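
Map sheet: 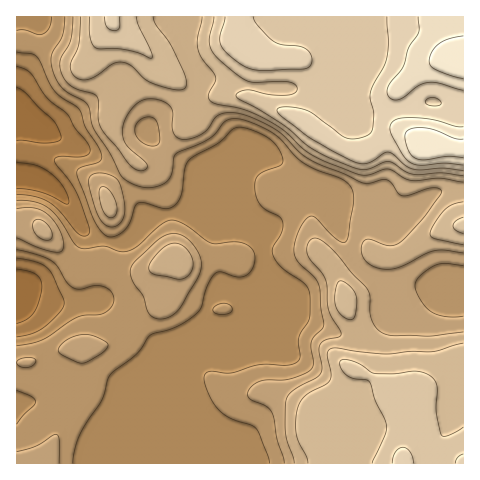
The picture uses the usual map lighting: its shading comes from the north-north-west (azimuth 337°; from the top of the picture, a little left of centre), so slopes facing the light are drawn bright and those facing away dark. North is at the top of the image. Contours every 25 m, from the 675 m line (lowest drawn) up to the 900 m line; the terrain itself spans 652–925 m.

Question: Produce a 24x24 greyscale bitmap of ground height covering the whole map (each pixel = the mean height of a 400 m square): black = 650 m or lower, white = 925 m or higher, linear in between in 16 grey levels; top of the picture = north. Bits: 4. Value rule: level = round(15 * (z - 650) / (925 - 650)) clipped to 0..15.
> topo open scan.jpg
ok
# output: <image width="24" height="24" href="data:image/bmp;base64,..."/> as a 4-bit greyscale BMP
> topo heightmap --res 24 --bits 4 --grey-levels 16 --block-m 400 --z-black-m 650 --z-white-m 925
<image width="24" height="24" href="data:image/bmp;base64,Qk2WAQAAAAAAAHYAAAAoAAAAGAAAABgAAAABAAQAAAAAACABAAATCwAAEwsAABAAAAAAAAAAAAAAABEREQAiIiIAMzMzAERERABVVVUAZmZmAHd3dwCIiIgAmZmZAKqqqgC7u7sAzMzMAN3d3QDu7u4A////AGZURERERERomZq6q1VUREREREV5mZmqqkVVREREREV5mZmqqURVRERERVZ4mZq6qVVVVERERFVmiaqqmVVVVERERERFeZmZmURWZVRERERFeId3eCNFVVVEREREZ4dmZhI0RFZlREREaYZmVRI0RWZlREREaHZlVSNFVWeHRERGd2d2VUVURFZ2RERXdnd3d2dTRTRURERGZWZniWUzZkRDMzRFVWZmiSIUdlVDM0VVRWZ3dwEkZmZTM0RFV4iKmiIzRnZUMzRXm8u+7hEjZ2V3VER6u7ve7gEkd2Z4dmm7uqvMzBJFeHd4iaqqqqzLuyRoh4iIiaqqqqvdzTV5mJmImry7qqvN7kVoqqmIrMu7qqrN3kRYq6iIq7qqqqu83Q=="/>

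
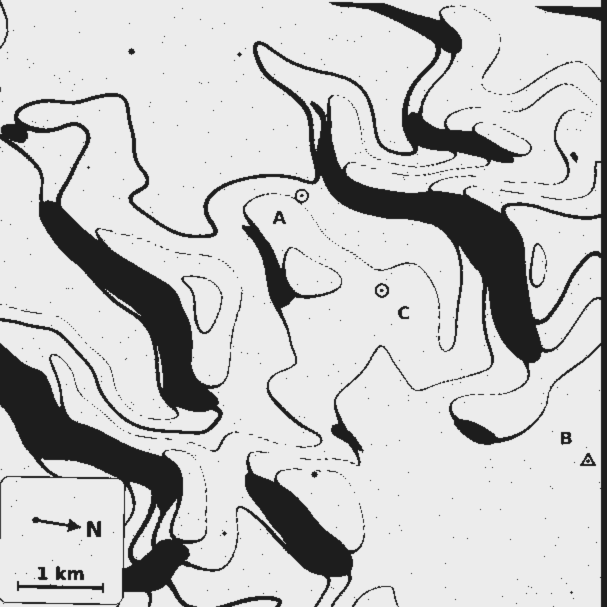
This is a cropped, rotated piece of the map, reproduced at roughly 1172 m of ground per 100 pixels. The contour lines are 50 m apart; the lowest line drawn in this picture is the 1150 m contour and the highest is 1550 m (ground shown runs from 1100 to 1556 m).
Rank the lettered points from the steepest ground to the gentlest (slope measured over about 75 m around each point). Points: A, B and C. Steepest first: A C B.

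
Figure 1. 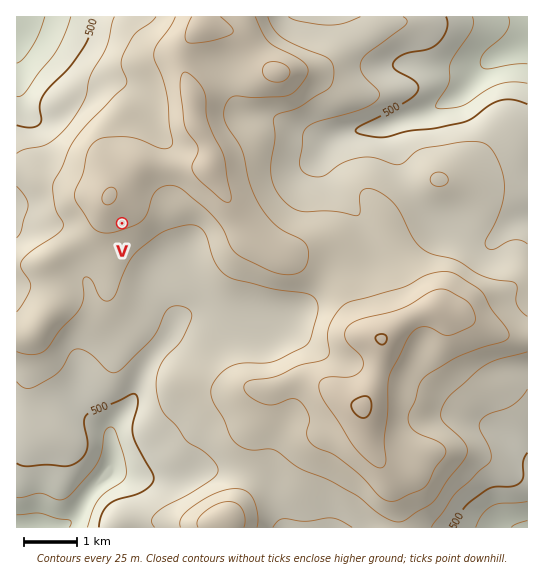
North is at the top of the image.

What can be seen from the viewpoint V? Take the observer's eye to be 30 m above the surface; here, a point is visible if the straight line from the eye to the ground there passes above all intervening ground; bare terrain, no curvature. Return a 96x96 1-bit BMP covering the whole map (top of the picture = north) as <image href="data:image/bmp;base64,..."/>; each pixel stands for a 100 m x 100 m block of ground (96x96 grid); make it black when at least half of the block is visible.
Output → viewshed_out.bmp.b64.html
<image width="96" height="96" href="data:image/bmp;base64,Qk2+BAAAAAAAAD4AAAAoAAAAYAAAAGAAAAABAAEAAAAAAIAEAAATCwAAEwsAAAIAAAAAAAAA////AAAAAAAAD///8AAAAAAAAAAAD////wAAAAAAAAAAB////+AAAAAAAAAAB/////AAAAAAAAAAB/////gAAAAAAAAAA/////wAAAAAAAAAA/////wAABAAAAAAAf////wAADAAAAAAAH////wAADAAAAAAAB////gAADAAAAAAAB/5/+AAAGAAAAAAAA/4/4AAAMAAAAAAAA//PwAAAcAAAAAABw//nAAAB4AAAAAAPw//3gAAD4AAAAAA/g///4ADH4AAAAB//g///8AD/4AAAAD//g///+AD/wAAAAD//A////AD/wAAAAD//Af///gB/wAAAAD//Af///gB/wAAAAD//Af///AB/wAAAAD//AP//+AB/4AAAAB//gP//+AD/8AAAAA//gH///AD/8AAAAA//wH///8H/+AAAAAf/wH////H/+AAAAAH/8H//////+AAAAAD//H///////AAAAAD//D///////AAAAAD//j///////AAAAAD//z///////AAAAAD//x///////AAAAAH//5///////AAAAAH//////////AAAAAP7/////////gAAAD/z/////////gAAAD/3/////////4AAAD///////////8AAAD////////////AAAD////////////8AAD////////////+AAD////////////+AAD////////g////AAB///////+AP///gAAf//////+AAA//gAAP///////AAAH/gAAH///////AAAB/wAAH///////gAAA/wAAP///////gAAAfgACf///////gAAAAAAD////////gAAAAAAD////////AAAAAAAD///////+AAAAAAAD///////4AAAAAAAD///////gAAAAAAAD///////AAAAAAAAD/4////+AAAAAAAAD/w////8AAAAAAAAD5w////4AAAAAAAADgQf///4AAAAAAAADAAf///wAAAAAAAADAAP///gAAAAAAAACAAH///gAAAAAAAACAAD///AAAAAAAAAAAAB//+AAAAAAAAAAAAB//+AAAAAAAAAAAAB//8AAAAAAAAAAAAA8f8AAAAAAAAAAAAAAD8AAAAAAAAAAAAAAD8AAAAAAAAAAAAAAD8AAAAAAAAAAAAAAD8AAAAAAAAAAAAAAD8AAAAAAAAAAAAAAH4AAAAAAAAAAAAAAHwAAAAAAAAAAAAAAHwAAAAAAAAAAAAAAHwAAAAAAAAAAAAAAHwAAAAAAAAAAAAAAHwAAAAAAAAAAAAAAHgAAAAAAAAAAAAAAPgAAAAAAAAAAAAAAPAAAAAAAAAAAAAAAPAAAAAAAAAAAAAAAeAAHAAAAAAAAAAAAeAAGAAAAAAAAAAAA+AAAAAAAAAAAAAAB+AAAAAAAAAAAAAAD/AAAAAAAAAAAAAAD/AAAAAAAAAAAAAAAPwAAAAAAAAAAAAAAD4AAAAAAAAAAAAAAB+AAAAAAAAAAAAAAB+AAAAAAAAAAAAAAA4AAAAAAAAAAAAAAAAAAAAAAAAAA="/>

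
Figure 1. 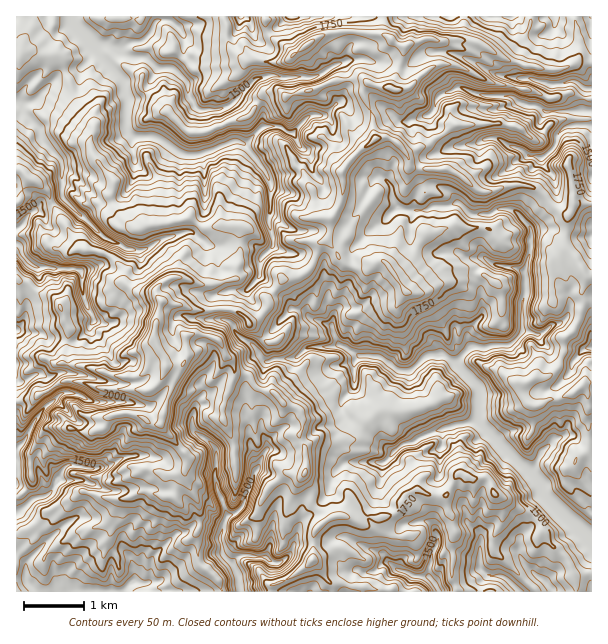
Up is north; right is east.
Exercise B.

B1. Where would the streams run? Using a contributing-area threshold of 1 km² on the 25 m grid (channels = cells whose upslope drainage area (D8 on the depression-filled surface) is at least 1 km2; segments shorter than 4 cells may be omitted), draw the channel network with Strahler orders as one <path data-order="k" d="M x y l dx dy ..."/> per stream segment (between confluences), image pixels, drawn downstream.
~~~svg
<path data-order="1" d="M29 584l7 7 2 0"/><path data-order="1" d="M146 584l-5 0-1-2-9 0"/><path data-order="2" d="M131 582l-8 8 0 1-49 0"/><path data-order="1" d="M546 582l6 9"/><path data-order="2" d="M233 564l6 12 1 15"/><path data-order="1" d="M390 563l8 7 9 2 7 4 14 0 7 8 3 7"/><path data-order="1" d="M266 557l-14 0-1-2-11 0-7 6 0 3"/><path data-order="1" d="M480 557l0 12 3 3 2 0 6 4 12 0 3 3 1 0 12 12"/><path data-order="2" d="M227 516l-2 2-1 9-3 6 0 10 1 2 0 9 2 3 6 6 3 1"/><path data-order="3" d="M531 473l0 1 9 9 3 12 26 26 6 3 16 15"/><path data-order="1" d="M257 470l-3 4-2 9-6 11 0 4-3 5 0 3-7 7-3 2-5 0-1 1"/><path data-order="1" d="M96 468l-10 0-2-1-6 0-1-2-9 0-3 2-6 9 0 6-14 15-6 0-1 1-6 2-12 12-3 1"/><path data-order="1" d="M378 462l6 0 9-9 0-1 2 0 7-8 3 0 2-1 6 0 7-6 6-2 2-1 3 0 4-3 5 0 4-3 5 0 6-3 7 0 2-2 15 0 1 2"/><path data-order="1" d="M539 458l-8 15"/><path data-order="3" d="M480 425l41 40 1 0 8 8 1 0"/><path data-order="1" d="M192 417l0 11 2 3 7 6 5 1 10 11 0 21-1 1 0 9 1 2 0 6 6 10 0 5 3 4 2 9"/><path data-order="1" d="M54 401l-6 3-6 6 0 1-4 5 0 1-6 8-5 9 0 3-10 12 0 36"/><path data-order="1" d="M354 372l0-9 6-7"/><path data-order="3" d="M459 368l18 18 2 3 0 31 1 2 0 3"/><path data-order="2" d="M360 356l18 0 21 15 9 0 2-2 3 0 12-12 3 0 1-1 17 0 4 4 5 2 0 1 4 5"/><path data-order="2" d="M341 345l4 2 3 3 12 6"/><path data-order="1" d="M246 341l3 1 9 9 2 5 6 6 3 0 4-3 21 0 15-12 26 0 1-2 5 0"/><path data-order="1" d="M537 335l-6-3-7 0-2 1"/><path data-order="2" d="M522 333l-10 11-3 1-18 0-6 3-3 0-2-1-7 0-3 1-12 12 0 5 1 3"/><path data-order="1" d="M93 321l0-4-4-6-2-6-3-5 0-4-1-2 0-7-2-2 0-12-4-4-24 0-2-2-15 0-3-1-10-11-2-3 0-4-4-5"/><path data-order="1" d="M333 315l0 8-1 1 0 3 1 2 0 4 5 9 3 3"/><path data-order="1" d="M260 273l0-12 1-3 12-12 0-9-1-1 0-5-3-6 0-10 1-2 0-31-6-12-4-5-3-6-12-13 0-2-3-1"/><path data-order="2" d="M524 272l1 3 0 19-1 2 0 4-2 2 0 31"/><path data-order="1" d="M485 258l1 0 8 6 3 0 1 2 8 0 1 1 8 0 9 5"/><path data-order="1" d="M170 237l-5 0-9 5-4 4-6 3-3 0-2 2-13-2-6-4-6-2-12-6-41-39-1-3 0-33-2-3-18-18-4-15-8-6 0-1-7-8 0-4-2 0-4-5"/><path data-order="1" d="M387 182l5 6 0 9 3 6 6 7 25 0 8-4 16 0 5-3 3 0 15 12 16 0 9-6 12 0 6 3 6 6 0 1 8 8 1 3 0 6-1 1 0 18-2 2-1 9-3 6"/><path data-order="1" d="M509 146l3 1 4 0 6 3 8 6 7 0 3 2 2-2 3 0 10-10 2-3 0-8 7-7 3-2 6 0 2-1 16 0 0 1"/><path data-order="2" d="M242 143l-3-2-6 0-9 5-3 0-8 4-3 0-1 2-3 0-6 3-15 0-2-2-6-1-3-3-1 0-15-11-3 0-2-1-19 0-3-2-3-3 0-3-2-1 0-32-3-6 0-7-3-6-21-21-4-9-3-3"/><path data-order="1" d="M315 114l-6 2-15 15 0 1-7 0-8-6-16 0-17 17-4 0"/><path data-order="1" d="M434 110l3-11 6-6 7-1 6-5 6 0 11 6 12 2 1 1 26 0 7 6 6 3 11 0 9 6 46 0"/><path data-order="1" d="M518 78l13 0 2 2 3 0 1 1 6 0 6 3 14 0 6-3 6 0 10 8 6 0"/><path data-order="1" d="M330 68l-6 4-9 5-37 0-2-2-9 0-1 2-3 0-2 1-6 2-25 25-6 3-3 0-2 2-21 0-4-5 0-3-3-3-3-6 0-9-2-3-12-12-3-1-15 0-9-9-3-2-15 0-4-3-3 0-5-4"/><path data-order="2" d="M117 50l-12-6-3 0-1 1-6 0-3-1"/><path data-order="3" d="M92 44l-5-5 0-1-13-14-2-7"/><path data-order="1" d="M150 33l-7 8-3 1-9 0-3 2-6 6-5 0"/>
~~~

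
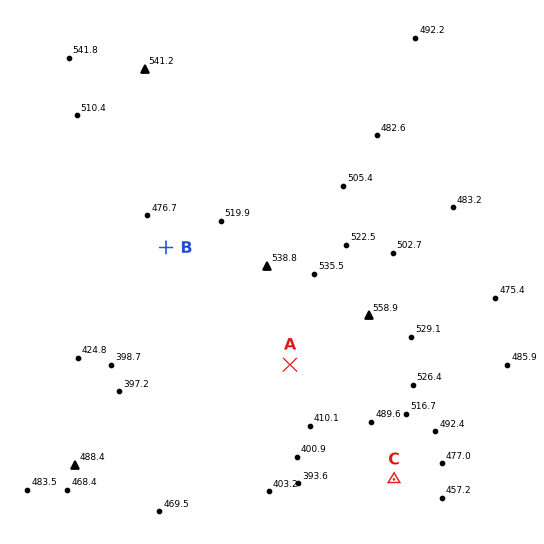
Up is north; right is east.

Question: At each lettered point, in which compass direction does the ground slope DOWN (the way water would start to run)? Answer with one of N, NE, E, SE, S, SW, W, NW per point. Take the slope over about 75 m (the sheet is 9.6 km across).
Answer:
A S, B SW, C SW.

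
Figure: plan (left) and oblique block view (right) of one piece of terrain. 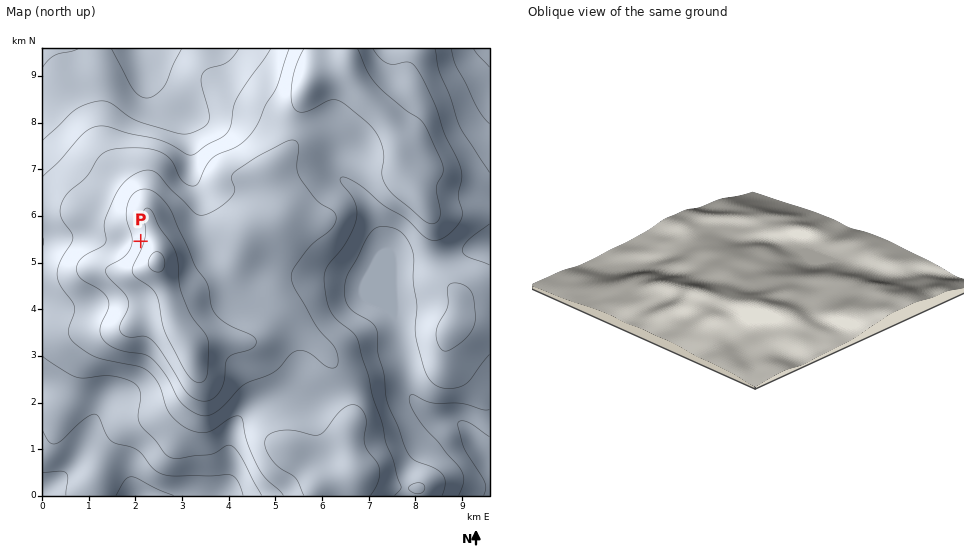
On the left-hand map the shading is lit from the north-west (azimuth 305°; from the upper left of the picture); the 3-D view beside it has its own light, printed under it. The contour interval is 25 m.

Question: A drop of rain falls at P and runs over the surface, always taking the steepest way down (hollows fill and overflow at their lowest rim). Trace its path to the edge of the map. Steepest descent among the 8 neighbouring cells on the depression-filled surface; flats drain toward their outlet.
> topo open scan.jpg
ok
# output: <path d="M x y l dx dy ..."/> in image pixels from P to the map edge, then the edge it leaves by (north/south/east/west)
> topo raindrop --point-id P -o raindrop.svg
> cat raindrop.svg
<path d="M141 241l-42 0-2-1-8 0-1-1-45 0"/>
exit: west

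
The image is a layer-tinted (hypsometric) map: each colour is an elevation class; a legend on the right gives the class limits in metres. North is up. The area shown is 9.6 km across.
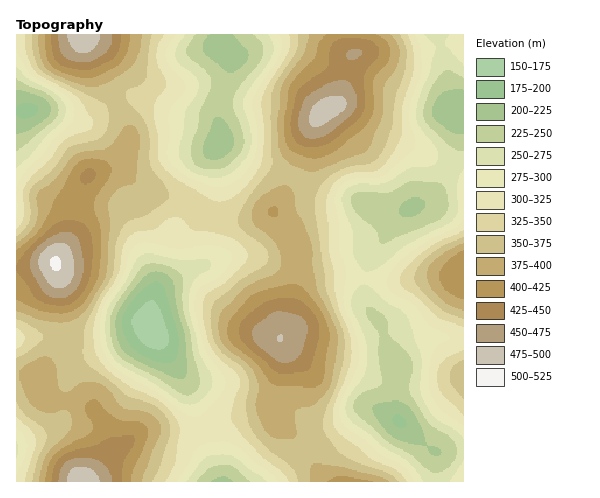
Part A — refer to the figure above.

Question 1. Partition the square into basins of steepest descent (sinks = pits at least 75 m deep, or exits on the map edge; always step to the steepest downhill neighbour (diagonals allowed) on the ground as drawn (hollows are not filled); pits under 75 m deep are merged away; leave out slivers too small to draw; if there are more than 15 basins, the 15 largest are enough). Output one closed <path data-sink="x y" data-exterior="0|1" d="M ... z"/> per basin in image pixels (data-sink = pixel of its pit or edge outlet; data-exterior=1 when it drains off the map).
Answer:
<path data-sink="151 332" data-exterior="0" d="M118 168l-14 1-14 5-4 4-12 28-4 29-15 28-39 5 0 106 12 2 7 3 15 21 30 3 14 7 12 14 6 15 0 9-8 14 29-26 8-4 59 0 13-5 11-8 27-5 21-7 11-47-2-24 9-25 7-47 0-14-2-7-22-32-24 9-18 0-20-5-32-18-35-4z"/><path data-sink="463 110" data-exterior="1" d="M463 34l-116 1 1 12 5 7-3 5-10 40-5 6-10 5-7 6-12 19-18 43-6 21-8 12 16 23 7 16-1 28-10 49 12-38 6-8 7-3 12-2 27 0 48 5 29-4 18 0 19-8z"/><path data-sink="399 422" data-exterior="0" d="M463 270l-18 7-18 0-29 4-48-5-27 0-16 3-7 8-11 35-8 15 2 23-6 27-5 15 0 7 4 12 24 21 9 18 18 22 137-1z"/><path data-sink="220 142" data-exterior="0" d="M347 34l-263 0 2 9 24 45 19 43 0 9-6 14-8 8-11 7 14-1 26 25 35 4 32 18 20 5 18 0 24-9 9-12 6-21 18-43 12-19 7-6 10-5 5-6 10-40 3-5-5-7z"/><path data-sink="28 110" data-exterior="0" d="M83 34l-67 1 1 232 11 0 28-5 14-27 4-29 12-28 4-4 25-12 8-8 6-14 0-9-13-30z"/><path data-sink="222 481" data-exterior="1" d="M271 407l-20 7-27 5-11 8-13 5-59 0-29 22-28 27 242 1-17-22-9-18-24-21z"/><path data-sink="17 450" data-exterior="1" d="M24 375l-8 0 0 106 67 1 16-15 11-16 2-12-6-15-8-10-11-9-13-3-24-2-15-21z"/>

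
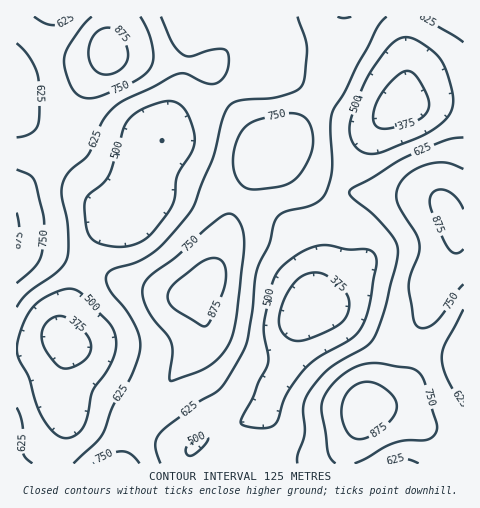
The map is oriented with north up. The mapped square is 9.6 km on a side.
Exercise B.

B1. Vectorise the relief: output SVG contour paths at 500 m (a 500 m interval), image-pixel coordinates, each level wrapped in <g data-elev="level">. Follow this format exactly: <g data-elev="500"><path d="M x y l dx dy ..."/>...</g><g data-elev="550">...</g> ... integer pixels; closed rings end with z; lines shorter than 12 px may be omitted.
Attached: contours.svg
<g data-elev="500"><path d="M188 455l-2-6 3-6 11-5 8 0-1 4-7 8-7 5z"/><path d="M63 438l-6-3-5-5-11-15-5-13-7-25-10-19-2-10 6-25 11-17 16-11 12-5 8-1 6 1 7 5 26 28 6 11 1 12-2 9-4 11-18 25-5 26-4 10-9 9z"/><path d="M251 427l-9-2-1-4 27-57 0-8-4-21 0-12 7-36 6-15 8-8 12-9 10-6 11-3 10-1 19 4 17 0 8 2 4 6 0 9-8 43-8 21-10 9-32 18-14 13-18 25-8 24-4 6-8 3z"/><path d="M112 246l-15-3-8-8-3-8-1-14 1-14 4-6 13-10 6-7 14-47 7-11 10-8 15-6 12-3 9 2 7 5 5 7 5 15 2 10-3 12-15 24-2 20-2 8-17 24-11 11-15 7z"/><path d="M365 153l-5-3-6-5-3-7-2-7 2-13 11-30 10-19 19-25 12-7 11 2 19 13 11 12 9 30 0 9-2 8-3 6-7 7-18 12-42 17-9 1z"/></g>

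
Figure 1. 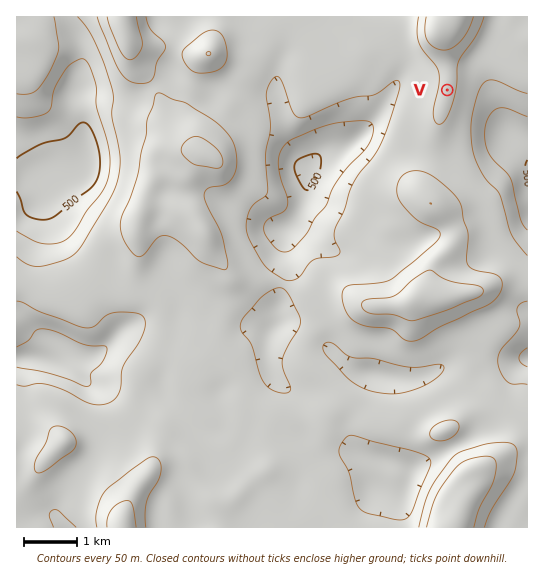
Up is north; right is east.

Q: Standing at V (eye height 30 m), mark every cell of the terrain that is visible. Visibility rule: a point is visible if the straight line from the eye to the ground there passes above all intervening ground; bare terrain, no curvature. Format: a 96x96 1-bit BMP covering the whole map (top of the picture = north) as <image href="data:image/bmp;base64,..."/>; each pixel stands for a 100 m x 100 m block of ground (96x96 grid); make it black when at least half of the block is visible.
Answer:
<image width="96" height="96" href="data:image/bmp;base64,Qk2+BAAAAAAAAD4AAAAoAAAAYAAAAGAAAAABAAEAAAAAAIAEAAATCwAAEwsAAAIAAAAAAAAA////AAAAAAD4AB/HAwAAAAAAAADwAB/HAAAAAAAAAABgAD/HAAAAAAAAAAAAAD/HAAAAAAAAAAAAAH/PB4AAAAAAAAAAAH/PD8AAAAAAAAAAAH//H+AAAAAAAAAAAP/+P+AAAAAAAAAD8P/8P/AAAAAAAAAB+H/8f/AAAAAAAAAA/H/8f/AAAAAAAAAAPP/8//gAAAAAAAAAHv////gAAAAAAAAAH/////gAAAAAAAAAP/////wAAAAAAAAAf/////wAAAAAAAAA//////4AAAAAAAAA//////4AAAAAAAAB//////4AAAAAAAAH//////8AAAAAAAAP//////8AAAAAAAAP//////+AAAAAAAAD8b/8//+AAAAAAAAAgAfw//+AAAAAAAAAAAfA//+AAAAAAAAAAAPB/f+AAAAAAAAAAAPB/P8AAAAAAAAAAAPB/H8AAAAAAAAAAAPD//4AAAAAAAAAAAHj//4AAAAAAAAAAAB3//4AAAAAAAAAAAA///wwAAAAAAAAAAAP//w4AAAAAAAAAAAH//wYAAAAAAAAAAAB//gIAAAAAAAAAAAA//gAAAAAAAAAAAAAf/gAAAAAAAAAAAAAH/gAAAAAAAAAAAAAD/gAAAAAAAAAAAAAB/gAAAAAAAAAAAAAAfgAAAAAAAAAAAAAAPwAgBwAAAAAAAAAADwBgP+AAAAAAAAAADwDwf//wAAAAAAAAD4Px+D//wAAAAAAAH///8A//8EAAAAAAP///wAf//MAAAAAAP///wAH//8AAAAAAf///gAAD/8AAAAAA////gAAB/8AAAAAA////gAAA/8AAAAAB///wAAAg/8AAAAAD///gAAAY/8AAAAAD//wAIAAc/8AAAAAH//wAIAAO/8AAAAAH//wAcAAP/8AAAAAP//4P8AAH/wAAAEAf//8H8AAH/gAAAEA//58B+AAH/gAAAGD//5+A+AAf/gAAADH///+AeAD//AAAAA////+AeAH//AAAAAD////AfAf//AAAAAAAf//Afg///AAAAAAAf//Af////gAAAAAAf//Af////0AAAAAA///Af////8AAAAAA///g/////8AAAAAB///gP////8AAAAAD///wD////8AAAAAH///4A////8AAAAAP///4Af///8AAAAAf///8Af///8AAAAAf///+AP//n8AAAAAf////AP//D8AAAAAf////wP//D8AAAAA//+H/4H//D8AAAAd//+H/+H//H8AAAAf//8H//n///8AAAAf//8H//////8AAAAf//8H//////8AAAA///8H//////8AAAA///8H//////8AAAH///8H//////8AAAP4f/8P//////8AAAPgP/+P//////8AAAfAH/+P//////8AAAeAD//P//////8AAAcAD//v//////8AAAcAD/////////8AAAcAD/////////8AAAcAB//////P//8AAA8AB//////D//8AAA8AB/////+Af/8AAA8AB/////+AD/8AAA8AB/////8AAP8="/>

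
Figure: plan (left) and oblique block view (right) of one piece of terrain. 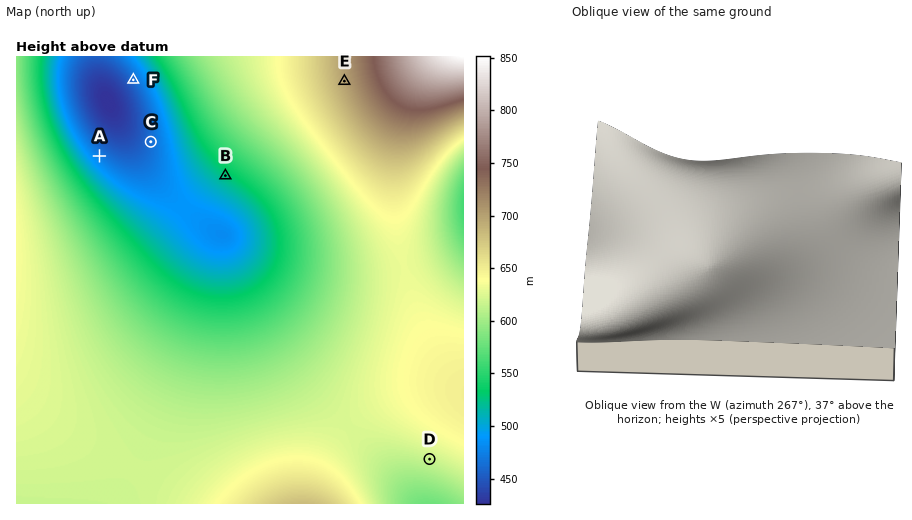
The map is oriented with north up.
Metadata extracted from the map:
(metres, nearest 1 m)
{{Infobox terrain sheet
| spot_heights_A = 474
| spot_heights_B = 526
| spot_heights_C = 463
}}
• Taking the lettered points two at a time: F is lower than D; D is lower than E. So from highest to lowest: E D F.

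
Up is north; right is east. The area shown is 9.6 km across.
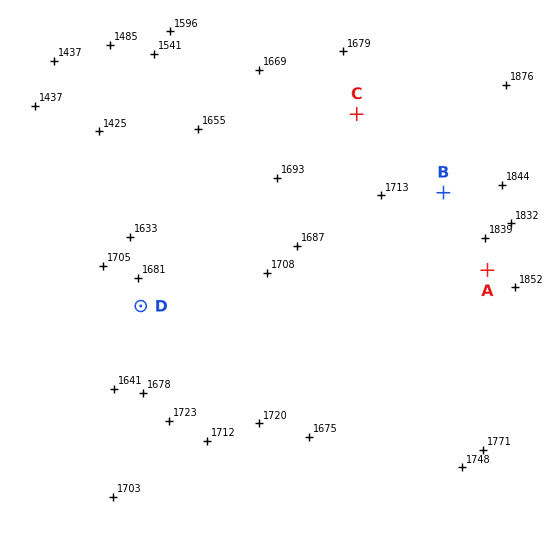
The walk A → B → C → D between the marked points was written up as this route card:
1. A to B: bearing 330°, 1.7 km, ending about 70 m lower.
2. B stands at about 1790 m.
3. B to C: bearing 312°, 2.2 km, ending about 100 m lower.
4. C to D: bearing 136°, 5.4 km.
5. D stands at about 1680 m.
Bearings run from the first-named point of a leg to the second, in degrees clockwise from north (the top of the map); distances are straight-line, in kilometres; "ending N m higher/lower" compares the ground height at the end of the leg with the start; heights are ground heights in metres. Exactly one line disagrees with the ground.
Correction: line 4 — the bearing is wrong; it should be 228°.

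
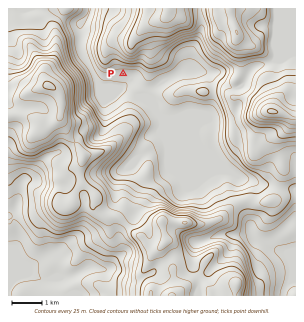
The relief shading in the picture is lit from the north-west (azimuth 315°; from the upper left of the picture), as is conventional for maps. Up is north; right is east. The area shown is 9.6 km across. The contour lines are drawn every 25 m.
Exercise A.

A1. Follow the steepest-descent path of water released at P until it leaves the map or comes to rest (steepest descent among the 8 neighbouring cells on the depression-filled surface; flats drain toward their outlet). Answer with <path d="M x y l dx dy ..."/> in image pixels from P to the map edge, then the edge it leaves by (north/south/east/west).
<path d="M123 74l6 5 0 2-6 6-19 0-9-10-6-12-5-7-4-10 1-27 8-7 0-6"/>
exit: north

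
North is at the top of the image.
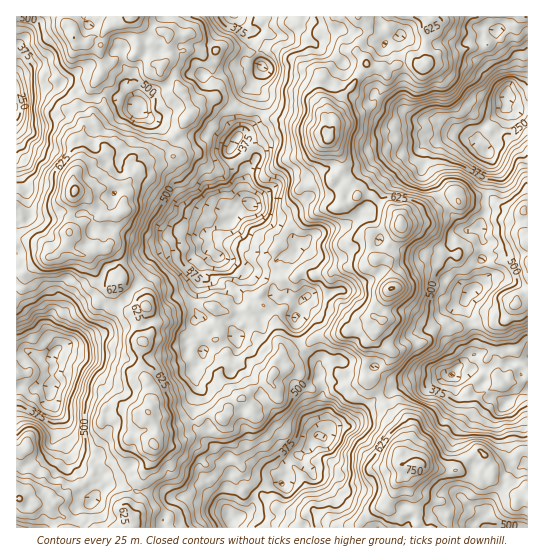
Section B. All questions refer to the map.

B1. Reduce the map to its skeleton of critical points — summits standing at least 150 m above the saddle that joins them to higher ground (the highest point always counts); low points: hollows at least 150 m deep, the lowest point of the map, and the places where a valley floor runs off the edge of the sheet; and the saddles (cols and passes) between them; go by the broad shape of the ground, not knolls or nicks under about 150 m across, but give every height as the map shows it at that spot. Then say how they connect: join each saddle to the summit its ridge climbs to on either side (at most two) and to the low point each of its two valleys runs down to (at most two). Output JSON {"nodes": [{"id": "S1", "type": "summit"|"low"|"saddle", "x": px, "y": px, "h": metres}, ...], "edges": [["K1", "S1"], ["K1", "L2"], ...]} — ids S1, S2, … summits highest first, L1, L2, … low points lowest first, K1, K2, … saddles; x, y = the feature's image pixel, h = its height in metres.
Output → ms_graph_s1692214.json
{"nodes": [
{"id": "S1", "type": "summit", "x": 417, "y": 466, "h": 772},
{"id": "S2", "type": "summit", "x": 329, "y": 138, "h": 760},
{"id": "S3", "type": "summit", "x": 75, "y": 191, "h": 759},
{"id": "L1", "type": "low", "x": 507, "y": 95, "h": 159},
{"id": "L2", "type": "low", "x": 17, "y": 107, "h": 221},
{"id": "L3", "type": "low", "x": 251, "y": 206, "h": 259},
{"id": "L4", "type": "low", "x": 51, "y": 387, "h": 261},
{"id": "L5", "type": "low", "x": 451, "y": 374, "h": 269},
{"id": "L6", "type": "low", "x": 321, "y": 435, "h": 294},
{"id": "K1", "type": "saddle", "x": 129, "y": 295, "h": 587},
{"id": "K2", "type": "saddle", "x": 366, "y": 33, "h": 577},
{"id": "K3", "type": "saddle", "x": 135, "y": 491, "h": 573},
{"id": "K4", "type": "saddle", "x": 171, "y": 138, "h": 542},
{"id": "K5", "type": "saddle", "x": 381, "y": 395, "h": 529},
{"id": "K6", "type": "saddle", "x": 305, "y": 349, "h": 522},
{"id": "K7", "type": "saddle", "x": 485, "y": 197, "h": 470},
{"id": "K8", "type": "saddle", "x": 258, "y": 111, "h": 454},
{"id": "K9", "type": "saddle", "x": 258, "y": 489, "h": 372}],
"edges": [["K1", "S3"], ["K1", "L4"], ["K1", "L3"], ["K2", "S2"], ["K2", "L1"], ["K2", "L3"], ["K3", "S3"], ["K3", "L4"], ["K3", "L6"], ["K4", "S3"], ["K4", "L2"], ["K4", "L3"], ["K5", "S1"], ["K5", "S2"], ["K5", "L5"], ["K5", "L6"], ["K6", "S2"], ["K6", "S3"], ["K6", "L3"], ["K6", "L6"], ["K7", "S1"], ["K7", "S2"], ["K7", "L1"], ["K7", "L5"], ["K8", "S2"], ["K8", "S3"], ["K8", "L3"], ["K9", "S1"], ["K9", "S3"], ["K9", "L6"]]}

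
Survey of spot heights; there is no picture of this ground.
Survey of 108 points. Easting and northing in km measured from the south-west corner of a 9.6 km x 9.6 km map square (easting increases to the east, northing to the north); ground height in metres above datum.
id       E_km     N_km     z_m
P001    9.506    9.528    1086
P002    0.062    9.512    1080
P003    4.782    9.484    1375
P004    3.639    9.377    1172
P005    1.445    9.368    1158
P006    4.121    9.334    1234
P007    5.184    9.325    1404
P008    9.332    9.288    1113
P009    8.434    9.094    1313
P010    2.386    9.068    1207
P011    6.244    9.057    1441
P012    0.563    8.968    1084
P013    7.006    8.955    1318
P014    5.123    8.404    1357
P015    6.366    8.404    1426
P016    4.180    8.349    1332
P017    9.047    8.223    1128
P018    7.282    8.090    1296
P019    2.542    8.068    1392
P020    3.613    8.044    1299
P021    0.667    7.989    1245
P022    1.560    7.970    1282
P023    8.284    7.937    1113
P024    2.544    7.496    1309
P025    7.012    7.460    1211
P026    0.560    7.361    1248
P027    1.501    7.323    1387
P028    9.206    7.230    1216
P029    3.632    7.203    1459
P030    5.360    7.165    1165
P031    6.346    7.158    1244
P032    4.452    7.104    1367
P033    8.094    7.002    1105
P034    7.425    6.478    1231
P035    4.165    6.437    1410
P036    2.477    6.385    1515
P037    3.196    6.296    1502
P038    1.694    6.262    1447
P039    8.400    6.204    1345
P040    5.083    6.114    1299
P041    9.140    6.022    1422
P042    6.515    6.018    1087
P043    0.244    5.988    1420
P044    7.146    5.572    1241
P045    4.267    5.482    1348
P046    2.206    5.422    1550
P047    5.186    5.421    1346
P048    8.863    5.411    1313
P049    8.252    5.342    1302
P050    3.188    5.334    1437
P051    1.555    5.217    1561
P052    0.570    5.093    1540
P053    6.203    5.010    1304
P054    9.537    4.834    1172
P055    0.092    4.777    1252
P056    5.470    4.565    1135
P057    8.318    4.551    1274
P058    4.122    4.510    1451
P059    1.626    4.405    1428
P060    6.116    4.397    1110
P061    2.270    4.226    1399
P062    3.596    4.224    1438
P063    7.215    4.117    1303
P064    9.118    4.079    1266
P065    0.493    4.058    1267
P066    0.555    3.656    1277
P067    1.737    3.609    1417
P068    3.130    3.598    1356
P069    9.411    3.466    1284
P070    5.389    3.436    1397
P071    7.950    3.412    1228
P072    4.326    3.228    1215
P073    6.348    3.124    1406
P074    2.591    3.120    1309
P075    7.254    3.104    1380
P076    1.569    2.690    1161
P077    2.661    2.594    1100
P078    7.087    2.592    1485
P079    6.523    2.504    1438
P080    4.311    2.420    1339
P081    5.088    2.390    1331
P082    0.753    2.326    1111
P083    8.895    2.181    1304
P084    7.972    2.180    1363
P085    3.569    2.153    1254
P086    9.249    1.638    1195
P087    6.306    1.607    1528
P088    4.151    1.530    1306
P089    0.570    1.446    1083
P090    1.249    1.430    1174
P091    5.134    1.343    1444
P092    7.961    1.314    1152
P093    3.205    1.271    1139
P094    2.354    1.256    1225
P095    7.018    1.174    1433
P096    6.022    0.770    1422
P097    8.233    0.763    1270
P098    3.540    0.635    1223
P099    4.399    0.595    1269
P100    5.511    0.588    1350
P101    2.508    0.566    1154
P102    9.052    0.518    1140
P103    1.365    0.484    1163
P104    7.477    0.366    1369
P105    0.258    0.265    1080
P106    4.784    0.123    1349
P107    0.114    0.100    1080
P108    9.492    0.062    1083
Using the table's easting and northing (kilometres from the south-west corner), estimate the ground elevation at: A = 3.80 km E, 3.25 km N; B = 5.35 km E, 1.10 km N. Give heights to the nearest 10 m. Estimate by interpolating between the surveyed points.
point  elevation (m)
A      1310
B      1500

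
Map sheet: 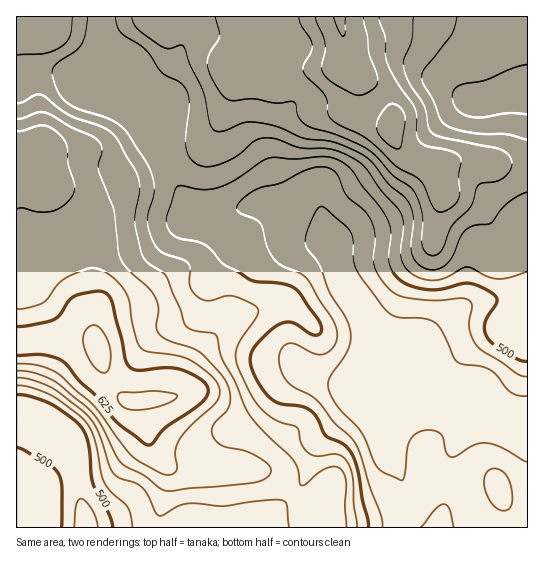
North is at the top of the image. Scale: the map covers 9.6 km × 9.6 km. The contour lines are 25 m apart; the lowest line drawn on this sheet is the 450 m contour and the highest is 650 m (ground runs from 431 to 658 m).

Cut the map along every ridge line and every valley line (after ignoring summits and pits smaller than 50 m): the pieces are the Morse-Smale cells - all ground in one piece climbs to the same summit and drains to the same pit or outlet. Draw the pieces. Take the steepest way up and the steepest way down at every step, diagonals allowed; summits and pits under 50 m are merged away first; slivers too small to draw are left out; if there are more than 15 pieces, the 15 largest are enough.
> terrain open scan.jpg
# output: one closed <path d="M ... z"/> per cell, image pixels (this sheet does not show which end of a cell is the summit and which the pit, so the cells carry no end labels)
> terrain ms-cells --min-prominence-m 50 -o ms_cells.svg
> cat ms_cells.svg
<path d="M101 16l-85 1 0 325 57-6 18 3 8 7 4 20 13 24 13 11 13 0 2 2 4 35 4 11 11 14 12 5 75 1 21 4 30 28 10 6 16 1 2 20 198 0 1-225-21-3-17 0-16 3-15 6-21 16-17 18 5 18-51-24-6-6-10-26-19-28-9-38-13-15-52-21-13 1-34 12-17 0-11-9-12-18-15-34-9-9-26-35-25-61z"/><path d="M339 16l-237 0-1 21 3 13 28 67 32 38 15 34 13 20 10 7 17 0 34-12 13-1 52 21 9 9 5 9 8 35 19 28 10 26 10 9 36 15 11 6-5-18 17-18 21-16 15-6 16-3 38 2 0-139-33 1-14-4-23 0-17 5-8 0-27-10-7-8-7-12-1-8 2-12-4-10-19-22-17-12-9-10 0-24z"/><path d="M81 336l-42 3-23 4 1 185 311-1-1-19-16-1-10-6-30-28-21-4-75-1-12-5-11-14-4-11-4-35-2-2-13 0-13-11-13-24-4-20-8-7z"/><path d="M527 16l-186 0-1 7 4 14 0 24 9 10 17 12 14 14 9 18-2 12 1 8 7 12 11 10 23 8 8 0 17-5 23 0 14 4 32-1z"/>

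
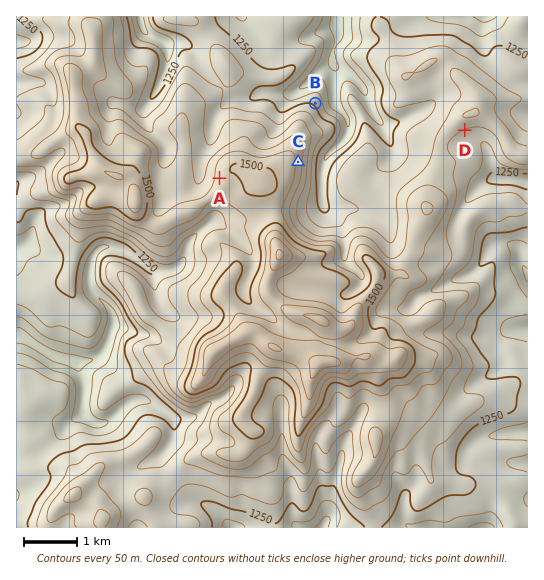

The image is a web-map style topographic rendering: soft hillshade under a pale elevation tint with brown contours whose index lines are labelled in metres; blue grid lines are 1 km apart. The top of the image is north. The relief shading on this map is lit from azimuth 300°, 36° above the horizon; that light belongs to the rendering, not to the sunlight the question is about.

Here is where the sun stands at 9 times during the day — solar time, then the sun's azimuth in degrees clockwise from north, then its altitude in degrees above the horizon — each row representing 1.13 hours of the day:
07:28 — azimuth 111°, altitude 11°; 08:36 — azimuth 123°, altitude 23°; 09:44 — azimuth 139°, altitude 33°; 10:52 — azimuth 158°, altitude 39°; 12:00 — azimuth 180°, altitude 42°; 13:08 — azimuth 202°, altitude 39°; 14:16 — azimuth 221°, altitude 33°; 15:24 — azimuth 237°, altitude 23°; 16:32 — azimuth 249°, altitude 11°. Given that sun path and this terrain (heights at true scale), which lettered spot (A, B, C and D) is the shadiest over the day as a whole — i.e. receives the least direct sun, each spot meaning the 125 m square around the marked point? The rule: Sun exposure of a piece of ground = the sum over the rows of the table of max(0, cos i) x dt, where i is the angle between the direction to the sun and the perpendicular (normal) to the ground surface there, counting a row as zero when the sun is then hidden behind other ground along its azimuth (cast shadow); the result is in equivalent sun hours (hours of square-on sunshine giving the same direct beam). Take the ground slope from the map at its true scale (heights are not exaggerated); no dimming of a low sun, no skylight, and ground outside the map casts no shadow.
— B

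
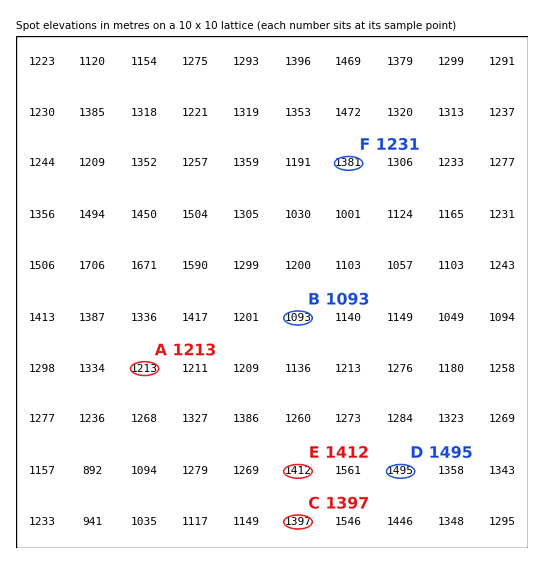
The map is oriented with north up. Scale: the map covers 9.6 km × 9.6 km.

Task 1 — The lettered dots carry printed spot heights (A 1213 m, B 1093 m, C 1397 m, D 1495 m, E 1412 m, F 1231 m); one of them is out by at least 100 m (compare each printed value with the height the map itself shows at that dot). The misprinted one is F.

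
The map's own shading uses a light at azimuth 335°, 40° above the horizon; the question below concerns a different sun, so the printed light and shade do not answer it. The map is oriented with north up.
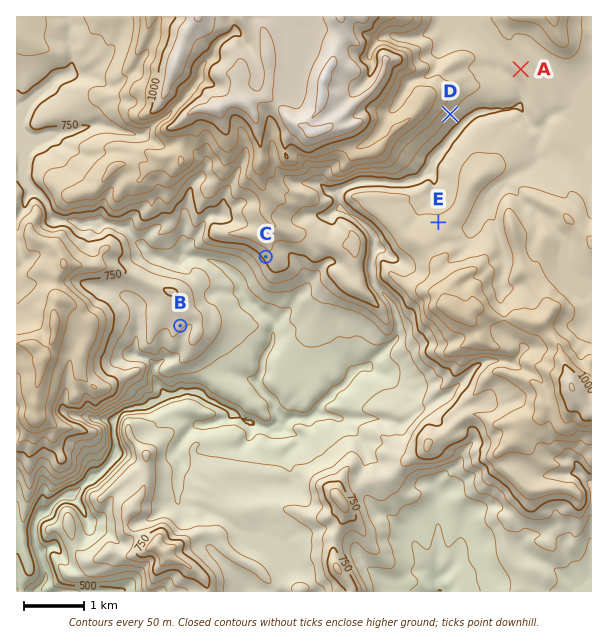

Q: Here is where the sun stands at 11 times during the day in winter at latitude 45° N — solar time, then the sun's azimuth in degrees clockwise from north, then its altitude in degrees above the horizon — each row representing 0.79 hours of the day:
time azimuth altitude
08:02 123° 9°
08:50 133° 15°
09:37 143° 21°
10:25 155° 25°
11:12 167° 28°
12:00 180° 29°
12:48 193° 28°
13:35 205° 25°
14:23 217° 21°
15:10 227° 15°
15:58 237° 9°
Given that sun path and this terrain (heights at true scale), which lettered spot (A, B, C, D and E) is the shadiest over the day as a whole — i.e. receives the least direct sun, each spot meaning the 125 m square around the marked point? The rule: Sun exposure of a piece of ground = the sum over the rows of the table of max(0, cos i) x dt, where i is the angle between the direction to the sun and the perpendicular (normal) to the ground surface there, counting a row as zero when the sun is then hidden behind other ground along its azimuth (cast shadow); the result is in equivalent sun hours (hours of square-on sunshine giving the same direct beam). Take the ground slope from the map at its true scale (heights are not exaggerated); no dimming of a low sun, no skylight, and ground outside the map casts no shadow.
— E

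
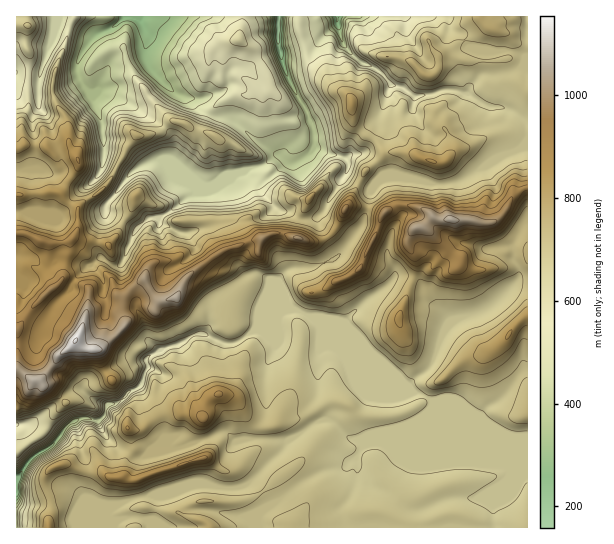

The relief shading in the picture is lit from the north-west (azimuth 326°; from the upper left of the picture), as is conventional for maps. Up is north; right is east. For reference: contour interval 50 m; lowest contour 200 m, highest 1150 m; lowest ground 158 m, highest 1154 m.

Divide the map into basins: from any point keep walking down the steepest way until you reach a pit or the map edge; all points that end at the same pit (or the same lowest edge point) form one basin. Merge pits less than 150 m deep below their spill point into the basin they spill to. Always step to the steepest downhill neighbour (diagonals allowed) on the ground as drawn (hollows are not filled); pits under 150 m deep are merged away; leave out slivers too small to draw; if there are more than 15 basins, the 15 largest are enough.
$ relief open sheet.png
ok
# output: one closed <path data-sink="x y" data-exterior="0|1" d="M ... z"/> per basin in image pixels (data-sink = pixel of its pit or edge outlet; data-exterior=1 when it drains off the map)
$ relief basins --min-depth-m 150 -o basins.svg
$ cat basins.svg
<path data-sink="17 478" data-exterior="1" d="M527 188l-14 7-9 18-11 10-43-4-9 1-6-1-6-7-18-7-16 0-12 8-13-5-21-3-5 5-8 19-9 8-8 4-12 0-24-8-12 0-12 7-6 0-31 11-27 18-12 14-6 14-8 3-11 0-10-13-3-8-22 19-2 16 4 11-26 24-13 0-11-8-18 16-16 23-8 0-12-9-5-1 0 157 511 1z"/><path data-sink="279 17" data-exterior="1" d="M527 16l-46 0 2 6 5 4-47 29-2 2 0 10-6 8-6 1-16-15-10-2-5 11-9 9-20 8-16 14-5-8-11-4-10-14-16-13-10-33-1-13-55 0-4 23 16 12 13 26 3 12-6 4-10-2-5 4-15 0-16 8-10 8-6 21-10-3-10-6-12-2-13 12-12 3-9-1-10 12-18 35-11 11-16 10-4 6-11-6-7-10 17-24 2-8-10-16-2-26-8-10-7-16 4-26 19-50-58-1-1 353 17 11 8 0 16-23 18-16 11 8 13 0 26-24-4-11 2-16 22-19 3 8 10 13 16-1 3-2 8-18 10-10 27-18 31-11 6 0 12-7 12 0 24 8 12 0 8-4 9-8 8-19 5-5 21 3 11 5 14-8 16 0 10 3 14 11 6 1 32 0 6 3 16-2 9-8 8-16 16-10z"/><path data-sink="138 17" data-exterior="1" d="M242 16l-167 0-2 2-17 49-4 19 3 15 12 18 2 26 10 16-2 8-17 24 7 10 11 6 4-6 16-10 14-15 15-31 10-12 9 1 12-3 13-12 12 2 10 6 10 3 6-21 10-8 16-8 15 0 5-4 10 2 6-4-3-12-13-26-16-12z"/><path data-sink="337 17" data-exterior="1" d="M479 16l-180 0 0 13 10 33 16 13 10 14 11 4 5 8 16-14 20-8 9-9 5-11 10 2 14 14 8 0 6-8 0-10 2-2 47-29z"/>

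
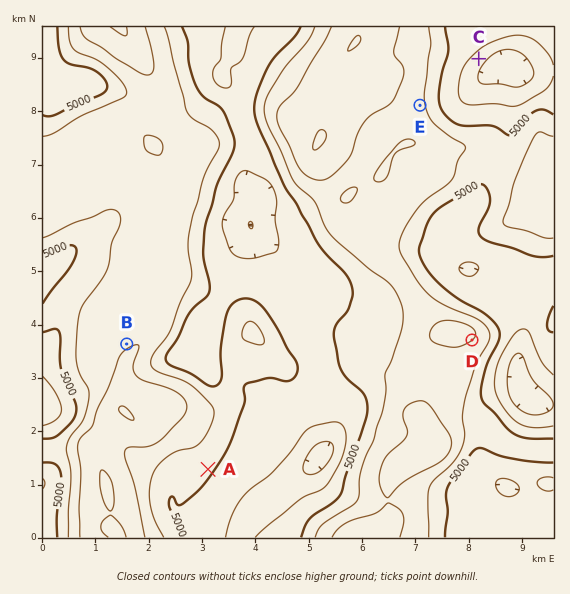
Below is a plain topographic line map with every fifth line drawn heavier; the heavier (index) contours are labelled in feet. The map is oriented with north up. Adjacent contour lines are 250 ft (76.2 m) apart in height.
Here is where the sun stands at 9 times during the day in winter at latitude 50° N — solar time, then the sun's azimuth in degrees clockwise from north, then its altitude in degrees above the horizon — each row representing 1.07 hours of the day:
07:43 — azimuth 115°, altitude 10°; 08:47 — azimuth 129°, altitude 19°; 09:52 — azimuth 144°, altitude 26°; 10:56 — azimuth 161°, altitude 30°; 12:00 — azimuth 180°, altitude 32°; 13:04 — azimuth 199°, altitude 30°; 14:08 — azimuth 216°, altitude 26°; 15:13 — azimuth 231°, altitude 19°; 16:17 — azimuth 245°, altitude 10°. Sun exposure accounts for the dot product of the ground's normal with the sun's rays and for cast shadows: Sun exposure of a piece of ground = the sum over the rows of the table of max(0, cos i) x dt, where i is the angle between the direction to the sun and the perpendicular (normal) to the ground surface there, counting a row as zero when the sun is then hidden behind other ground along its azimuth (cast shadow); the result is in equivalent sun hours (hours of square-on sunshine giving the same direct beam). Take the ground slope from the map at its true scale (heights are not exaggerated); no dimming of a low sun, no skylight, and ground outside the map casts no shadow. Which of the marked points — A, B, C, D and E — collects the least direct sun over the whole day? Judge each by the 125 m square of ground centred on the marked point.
B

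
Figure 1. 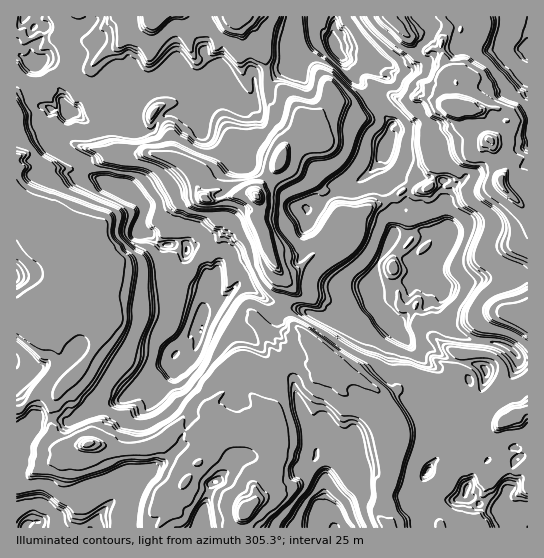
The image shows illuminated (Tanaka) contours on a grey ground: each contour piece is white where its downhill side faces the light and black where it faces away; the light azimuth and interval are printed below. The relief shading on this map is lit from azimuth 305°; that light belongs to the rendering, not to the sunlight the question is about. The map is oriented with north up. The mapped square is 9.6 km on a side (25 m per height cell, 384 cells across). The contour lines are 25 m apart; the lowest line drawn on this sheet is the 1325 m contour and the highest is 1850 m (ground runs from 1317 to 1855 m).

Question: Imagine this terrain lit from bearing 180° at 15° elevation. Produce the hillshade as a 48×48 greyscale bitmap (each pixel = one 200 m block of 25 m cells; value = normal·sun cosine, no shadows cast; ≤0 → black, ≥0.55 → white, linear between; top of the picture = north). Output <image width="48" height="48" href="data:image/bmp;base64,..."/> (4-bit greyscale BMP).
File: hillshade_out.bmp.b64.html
<image width="48" height="48" href="data:image/bmp;base64,Qk32BAAAAAAAAHYAAAAoAAAAMAAAADAAAAABAAQAAAAAAIAEAAATCwAAEwsAABAAAAAAAAAAAAAAABEREQAiIiIAMzMzAERERABVVVUAZmZmAHd3dwCIiIgAmZmZAKqqqgC7u7sAzMzMAN3d3QDu7u4A////ANzInex3dneIt5etzN2JeKqqdid1ZlMneLy6y7yXdnd4uYd5y86qibqYdUd2UzNXeN3MyImXdVd4m3dDeK3dvMt1Zmd3dDe4e83cupiHdiV4ilRTNXm9zMt2eIdnioq7m4zczMyod0NmiZZlRnVazLh2eYdHesmcyXjLqrzMu6ZmablmZ3dnzId3eJeHeLd5p3V3eLu83dt3Z4h3d3mXiXd4d6end3d3d3VnZ5l4h4mHZneId3eXd3eId5h3d3eHiHU2MiRTISR3d3d3d3d3h4iYd3d3d3eLuadFMQEhIAEmd3d3d3dXiLu4d1Z3d3d7zLqYlyEhMhATd3d3d3ZYm7yodzZ3d3djaWu5vJZjFEEQR3d3d3Z6u5mHdEd3d3dzEzaXmsl5ZnYQBXd3d3arqXd3Q2d3d3ZnVFJHeKuLuHYAAWd3d3i5h3d0JHd2d3VHZmVHd4uYunMhACZ3d3mnd3YyNEMlZ2ZmQ3qnd3m4inZmIBJWVWiHd1EBIQEjZ3mUNby4d3eriXqXYRIiJEZ3YwABEARkQ0VDi9qId3eLmInJdBQzVUZ2EAE0ITd2MkeK7qd4h3d5qKirdRJndkQwACZzJIh1V7zv/Hd3iHd3l6d6hzBHdVMAJXdSaZZEd5jMuHd2eId3h3d4mGEUNHVqp3Y1iXUyNUdWZ2Z3Z3d3h2d3mHURKLzbp3VHiFREJSQhIzZ3dnd3iGd3qHlzjd2XiHd3iGVWd1NTIld3d3d3h2d3mpiYzcdnnJm5mnd3qZh3dqh3d3d3Zkd1bMl6vJZYjMu7Z3d3Z5uIq6h3d3d1ACQ1WbqKq1VXeLyrY4iHRXh5vId3d3dxAAZ5h4rKyDJDZ3nIlYh3Y0Z3mXd3d3dzIVq6qby7xSMhR3eouZqYdlR2d3d3d3ZWiImLzduslUQzJnd6rLvMy4d5h3d3dTEAN2e9//7sl3RnQkRZmomry8u8mXdUIAAAFqi7393st4nLgxEUeIq5m7zMp2MRAAACa7uZhVZUI57tx0QjZ3iqmXmsZWI0Ilat7surhFMAA83azJdkVmV7yXV2R2ZkN3z///3KZTEQBsu6rMmEJXeavNpiZ0YhV6zcvNulEBRnRWmM3buHM3iYjMymdTQkd3YzIREQABZ3YiR6vJqIdGh3mXm4dVJndkIREAAAAjZmUhR4d4ippmd4qHZWd2V2MlZVZnMSV1MiJBV3d4e5uomLy6c2d1ZUI2d3d4g2d2MjJUR2d5h3rMuu7duHZDZ3i5d3d1Z3d3VnZ2MhV4Ymirq5hmViEjeZy4d3d2V3d3d4d2MANiAXZleFEhNBEVVYqHd3d3d3d3d4hzECMQAjMyImVWc0IkEld4mHeKh3iHeqqDNEAAExJVQlZmMiJTVFd3iZisuIuarLyXd1AAVmmbmFMRESVHmYd3aczKu7ucypmIdzAEd63vuGMiVGdJiJd3d5yqrMm6zLh4dzRpie7+plZ3eXeWZnd3eIicypipzcuKd1erne/YZ1Z3eXeUZ3d3aYed6piJ2r2Kd2i8nu+1NnV3eHeA=="/>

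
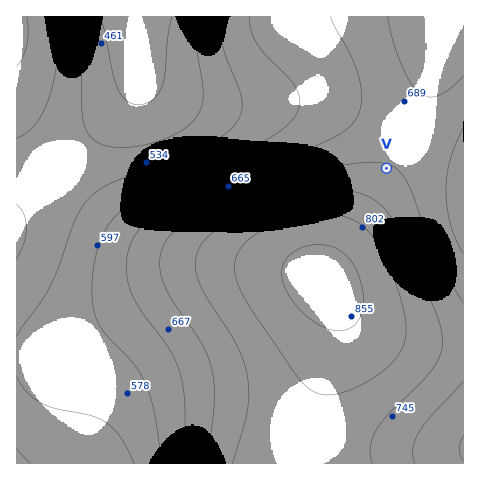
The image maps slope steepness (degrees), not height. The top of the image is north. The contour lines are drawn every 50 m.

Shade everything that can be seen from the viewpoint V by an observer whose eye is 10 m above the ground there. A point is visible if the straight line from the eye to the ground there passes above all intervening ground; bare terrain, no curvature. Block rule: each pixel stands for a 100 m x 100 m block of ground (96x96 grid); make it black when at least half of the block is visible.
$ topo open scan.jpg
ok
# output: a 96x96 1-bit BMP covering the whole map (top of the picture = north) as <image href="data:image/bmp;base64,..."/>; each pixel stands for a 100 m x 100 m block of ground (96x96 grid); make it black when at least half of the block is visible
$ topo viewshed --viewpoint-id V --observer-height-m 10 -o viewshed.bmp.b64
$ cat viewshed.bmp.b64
<image width="96" height="96" href="data:image/bmp;base64,Qk2+BAAAAAAAAD4AAAAoAAAAYAAAAGAAAAABAAEAAAAAAIAEAAATCwAAEwsAAAIAAAAAAAAA////AAAAAAAAAAAAAAAAAAAAAAAAAAAAAAAAAAAAAAAAAAAAAAAAAAAAAAAAAAAAAAAAAAAAAAAAAAAAAAAAAAAAAAAAAAAAAAAAAAAAAAAAAAAAAAAAAAAAAAAAAAAAAAAAAAAAAAAAAAAAAAAAAAAAAAAAAAAAAAAAAAAAAAAAAAAAAAAAAAAAAAAAAAAAAAAAAAAAAAAAAAAAAAAAAAAAAAAAAAAAAAAAAAAAAAAAAAAAAAAAAAAAAAAAAAAAAAAAAAAAAAAAAAAAAAAAAAAAAAAAAAAAAAAAAAAAAAAAAAAAAAAAAAAAAAAAAAAAAAAAAAAAAAAAAAAAAAAAAAAAAAAAAAAAAAAAAAAAAAAAAAAAAAAAAAAAAAAAAAAAAAAAAAAAAAAAAAAAAAAAAAAAAAAAAAAAAAAAAAAAAAAAAAAAAAAAAAAAAAAAAAAAAAAAAAAAAAAAAAAAAAAAAAAAAAAAAAAAAAAAAAAAAAAAAAAAAAAAAAAAAAAAAAAAAAAAAAAAAAAAAAAAAAAAAAAAAAAAAAAAAAAAAAAAAAAAAAAAAAAAAAAAAAAAAAAAAAAAAAAAAAAAAAAAAAAAAAAAAAAAAAAAAAAAAAAAAAAAAAAAAAAAAAAAAAAAAAAAAAAAAAAAAAAAAAAAAAAAAAAAAAAAAAAAAAAAAAAAAAAAAAAAAAAAAAAAAAAAAAAAAAAAAAAAAAAAAAAAAAAAAAAAAAAAAAAAAAAAAAAAAAAAAAAAAAAAAAAfAAAAAAAAAAAAAAD/gAAAAAAAAAAAAAP/wAAAAAAAAAAAAA//wAAAAAAAAAAAAB//wAAAAAAAAAAAAD//wAAAAAAAAAAAAH//wAAAAAAAAAAAAP//wAAAAAAAAAAAAP//4AAAAAAAAAAAAP//4AAAAAAAAAAAAP//4AAAAAAAAAAAAH//4AAAAAAAAAAAAH//4AAAAAAAAAAAAD//8AAAAAAAAAAAAB//8AAAAAAAAAAAAA//+AAAAAAAAAAAAAP//AAAAAAAAAAAAAH//gAAAAAAAAAAAAD//wAAAAAAAAAAAAB//4AAAAAAAAAAAAA//8AAAAAAAAAAAAA//+AAAAAAAAAAAAA///AAAAAAAAAAAAA///AAAAAAAAAAAAA///gAAAAAAAAAAAB///gAAAAAAAAAAAD///wAAAAAAAAAAAP///zgAAAAAAAAAAf///z4AAAAAAAAAB////7+AAAAAAAAAP////7/AAAAAAAAB/////7/gAAAAAAAP///////wAAAAAAD////////4AAAAAAf////////8AAAAAB/////////+AAAAAH//////////AAAAAP//////////AAAAAP//////////gAAAAP//////////wAAAAH//////////wAAAAH//////////4AAAAH//////////8AAAAD//////////8AAAAD//////////+AAAAB//////////+AAAAA///////////AAAAAf//////////AAAAAP//////////gAAAAH//////4="/>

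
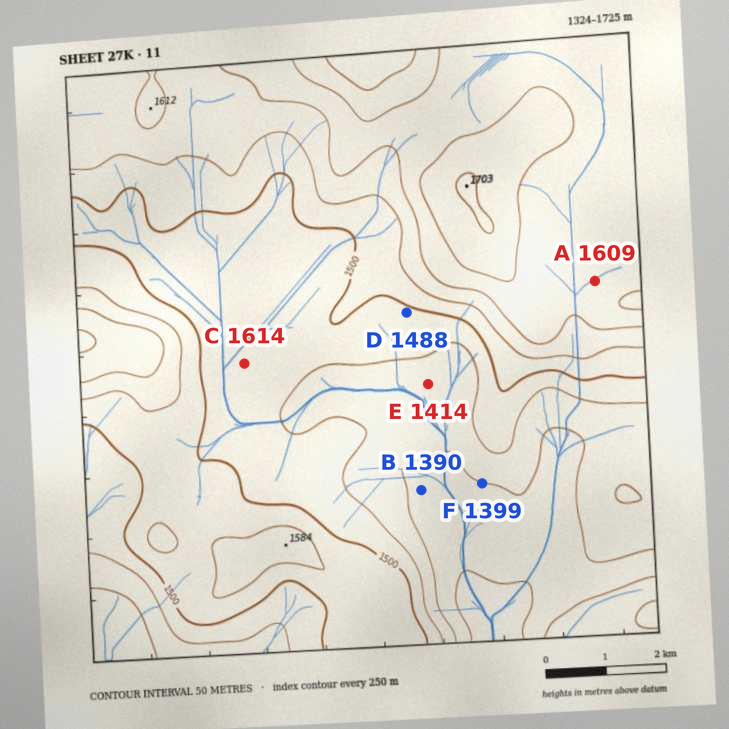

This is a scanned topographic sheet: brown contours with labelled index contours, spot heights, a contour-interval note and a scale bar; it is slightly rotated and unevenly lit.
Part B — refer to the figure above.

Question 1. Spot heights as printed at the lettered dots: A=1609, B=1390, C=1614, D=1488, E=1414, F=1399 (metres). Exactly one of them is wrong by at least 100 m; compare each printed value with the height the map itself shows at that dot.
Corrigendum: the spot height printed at C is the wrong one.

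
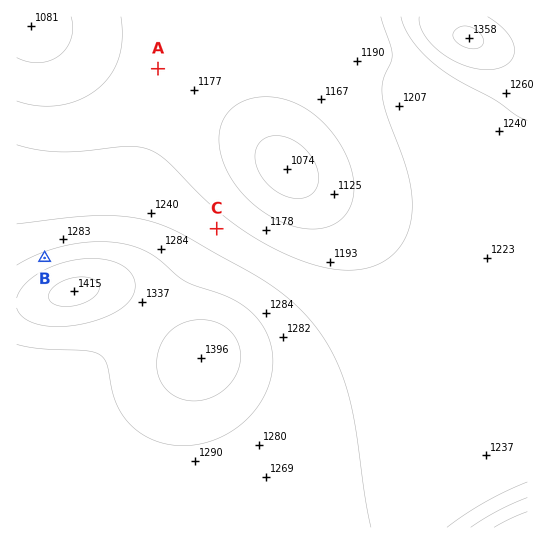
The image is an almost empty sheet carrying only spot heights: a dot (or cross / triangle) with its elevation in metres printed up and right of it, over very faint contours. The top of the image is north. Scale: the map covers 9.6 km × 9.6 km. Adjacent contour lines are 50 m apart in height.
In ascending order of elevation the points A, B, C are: A C B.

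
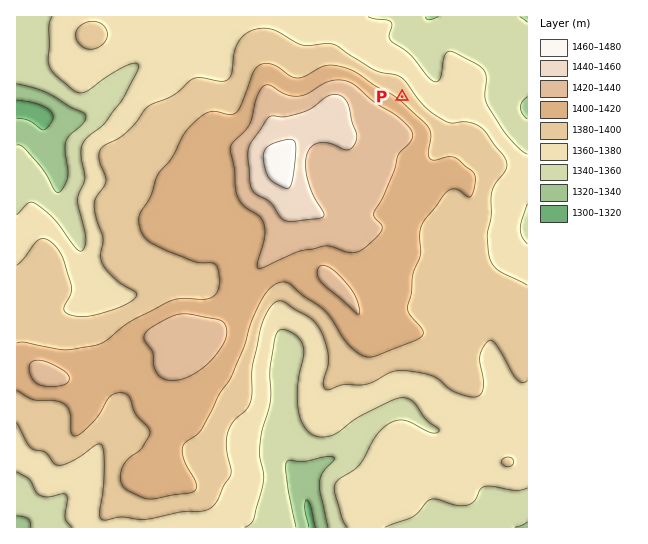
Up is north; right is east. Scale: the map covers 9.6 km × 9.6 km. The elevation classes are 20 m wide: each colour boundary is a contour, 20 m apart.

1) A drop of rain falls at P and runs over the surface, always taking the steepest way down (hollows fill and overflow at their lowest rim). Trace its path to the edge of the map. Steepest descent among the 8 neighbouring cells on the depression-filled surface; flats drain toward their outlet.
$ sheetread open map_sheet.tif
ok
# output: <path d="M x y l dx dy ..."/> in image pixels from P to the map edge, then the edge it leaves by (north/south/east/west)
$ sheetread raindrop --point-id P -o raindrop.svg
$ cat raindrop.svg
<path d="M402 97l27-27 0-11-7-16 0-16 4-6 4-4"/>
exit: north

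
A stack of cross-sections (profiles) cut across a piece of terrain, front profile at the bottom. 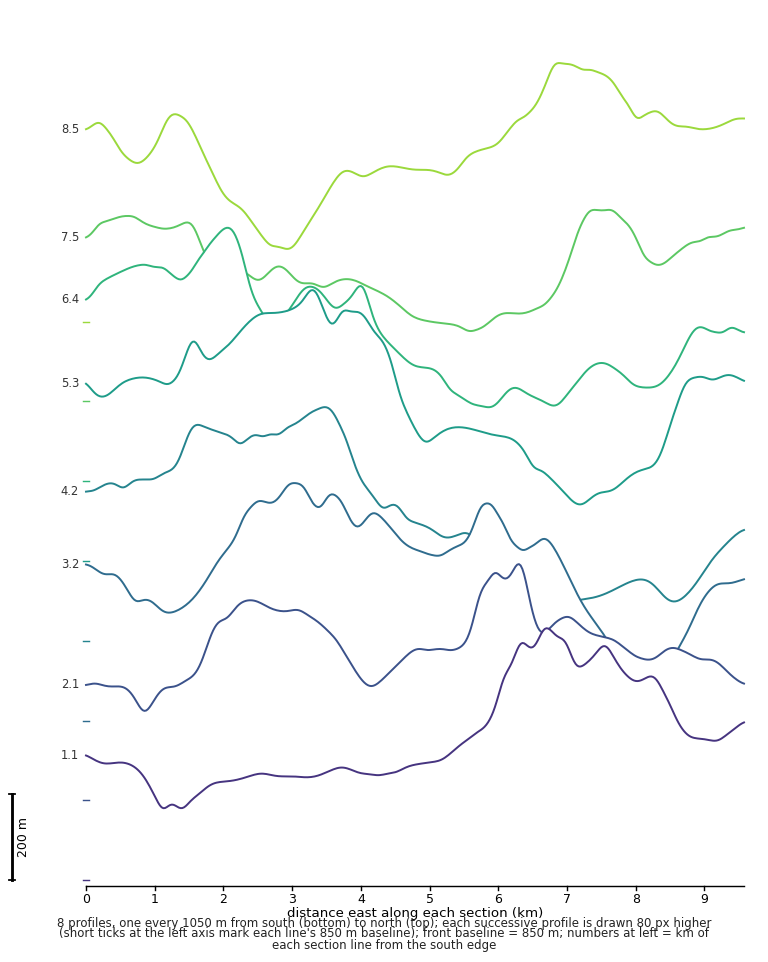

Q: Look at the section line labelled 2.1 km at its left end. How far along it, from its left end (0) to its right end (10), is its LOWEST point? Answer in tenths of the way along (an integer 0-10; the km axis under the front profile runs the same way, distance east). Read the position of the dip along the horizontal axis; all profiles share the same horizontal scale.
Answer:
1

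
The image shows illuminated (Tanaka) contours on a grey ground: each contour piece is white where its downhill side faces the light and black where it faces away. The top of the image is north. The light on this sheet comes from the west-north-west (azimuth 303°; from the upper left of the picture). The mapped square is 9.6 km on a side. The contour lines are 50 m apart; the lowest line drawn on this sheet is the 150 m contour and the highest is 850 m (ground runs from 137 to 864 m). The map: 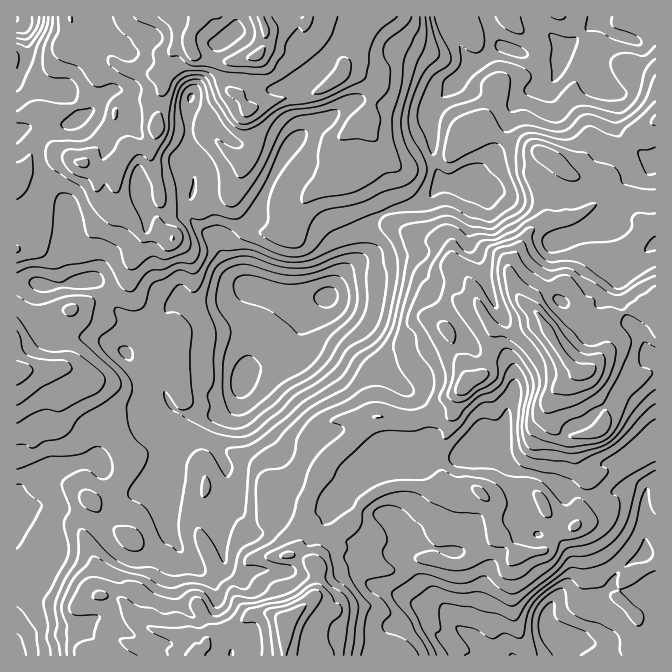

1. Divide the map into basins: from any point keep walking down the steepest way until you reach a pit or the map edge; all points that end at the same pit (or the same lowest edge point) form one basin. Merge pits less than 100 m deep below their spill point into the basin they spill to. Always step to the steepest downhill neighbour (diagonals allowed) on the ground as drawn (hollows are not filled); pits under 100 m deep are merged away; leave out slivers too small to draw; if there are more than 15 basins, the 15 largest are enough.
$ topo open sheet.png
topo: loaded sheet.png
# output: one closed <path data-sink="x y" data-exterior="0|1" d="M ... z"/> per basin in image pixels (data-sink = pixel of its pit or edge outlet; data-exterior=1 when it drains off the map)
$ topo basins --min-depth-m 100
<path data-sink="327 295" data-exterior="0" d="M380 16l-308 0-1 4 10 10-10 15 27 26 4 2 10-10 3 0 17 8 13 0 7 3 14-1-12 67-5 8-21 1-4-14-8-12-1-7-1 9-5 8-25 30-6 0-30-14-11-1-4 4-9 18-8 8 0 192 49-2 9 3 5 6 4 18 10 20 9 4 11 11 15 28-4 15-6 10-14 13-13 6 2 8-10 18 1 10 12 26 2 30 2 2 10 0 10 3 18 20 14 10 42 12 2 4-1 11 89 0 2-36 19-14 9-9 4-9 0-21-8-6-17-6 5-5 6-15-5-10 2-8 7-19 18-36 24-19 20-25 10-2 30 5 42-7 4-7 3-15 13-13 8-3 6-8 8-40-13-18-15-37-8-9-5-2-4-15-5-6-20-2-32-15-24-42-10-7 5-12 0-13 3-10 0-10-3-8 3-4 5-15 2-18-6-7-22-7-1 2-1-5 8-15 15-11z"/><path data-sink="550 632" data-exterior="0" d="M544 324l-16 4-10 6-10 0-13-5-4 9 0 12-7 22-12 7-13 13-3 15-4 7-42 7-30-5-10 2-20 25-24 19-18 36-7 19-2 8 5 10-6 15-5 5 17 6 8 6 0 21-4 9-30 27 2 1-1 31 371-1 0-282-7 0-12 6-10 0-23-10-15 0-3 3 0 6 7 15 11 15 0 15-5 8-9 3-11 2-14-2-14-11-3-6 0-7 6-18 24-22-15-15z"/><path data-sink="564 53" data-exterior="0" d="M655 16l-273 0-16 26-10 6-12 15 0 10 1-2 19 5 9 9-2 18-5 15-3 4 3 8 0 10-3 10 0 13-5 12 10 7 24 42 32 15 20 2 5 6 4 15 5 2 8 9 15 37 14 19 13 5 10 0 10-6 15-5-7-11-9-6-9-11-9-20 0-10 23-36 12-5 20-4 0-17-3-11 5-12 0-8 18 9 16-2 11-9 18-30 27-20z"/><path data-sink="17 655" data-exterior="1" d="M65 368l-49 4 0 283 178 1 2-4-2-11-42-12-14-10-18-20-10-3-10 0-2-2-2-30-12-26-1-10 10-18 0-5-4-5 3 1 12-5 14-13 6-10 4-15-15-28-11-11-9-4-10-20-4-18-5-6z"/><path data-sink="17 18" data-exterior="1" d="M70 16l-54 1 1 161 7-8 9-18 4-4 11 1 30 14 6 0 25-30 5-8 1-9 1 7 8 12 4 14 21-1 7-13 8-60-39-6-10-6-3 0-10 10-4-2-27-26 10-15-10-10z"/>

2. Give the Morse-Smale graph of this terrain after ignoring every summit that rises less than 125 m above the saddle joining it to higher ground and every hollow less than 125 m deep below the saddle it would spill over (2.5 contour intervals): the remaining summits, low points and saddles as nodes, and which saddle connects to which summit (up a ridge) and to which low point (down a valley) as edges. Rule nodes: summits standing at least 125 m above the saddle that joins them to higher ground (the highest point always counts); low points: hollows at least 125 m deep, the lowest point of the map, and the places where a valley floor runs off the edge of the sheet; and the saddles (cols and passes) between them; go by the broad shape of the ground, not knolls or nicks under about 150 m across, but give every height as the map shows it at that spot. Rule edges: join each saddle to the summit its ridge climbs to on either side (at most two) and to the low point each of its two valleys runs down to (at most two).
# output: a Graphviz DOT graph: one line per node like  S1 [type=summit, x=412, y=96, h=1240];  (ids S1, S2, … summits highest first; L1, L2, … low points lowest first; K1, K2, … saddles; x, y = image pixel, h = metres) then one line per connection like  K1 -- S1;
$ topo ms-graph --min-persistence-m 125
graph terrain {
  S1 [type=summit, x=549, y=330, h=864];
  S2 [type=summit, x=285, y=624, h=837];
  S3 [type=summit, x=257, y=55, h=815];
  S4 [type=summit, x=17, y=372, h=639];
  L1 [type=low, x=327, y=297, h=137];
  L2 [type=low, x=550, y=632, h=165];
  L3 [type=low, x=564, y=53, h=211];
  L4 [type=low, x=17, y=18, h=249];
  L5 [type=low, x=17, y=655, h=272];
  K1 [type=saddle, x=505, y=333, h=708];
  K2 [type=saddle, x=300, y=518, h=570];
  K3 [type=saddle, x=40, y=155, h=540];
  K4 [type=saddle, x=17, y=283, h=427];
  K5 [type=saddle, x=118, y=480, h=417];
  K6 [type=saddle, x=385, y=213, h=396];
  K7 [type=saddle, x=152, y=350, h=362];
  K1 -- S1;
  K1 -- L2;
  K1 -- L3;
  K2 -- S1;
  K2 -- S2;
  K2 -- L1;
  K2 -- L2;
  K3 -- S3;
  K3 -- L1;
  K3 -- L4;
  K4 -- S3;
  K4 -- S4;
  K4 -- L1;
  K5 -- S1;
  K5 -- L1;
  K5 -- L5;
  K6 -- S1;
  K6 -- S3;
  K6 -- L1;
  K6 -- L3;
  K7 -- S1;
  K7 -- S3;
  K7 -- L1;
}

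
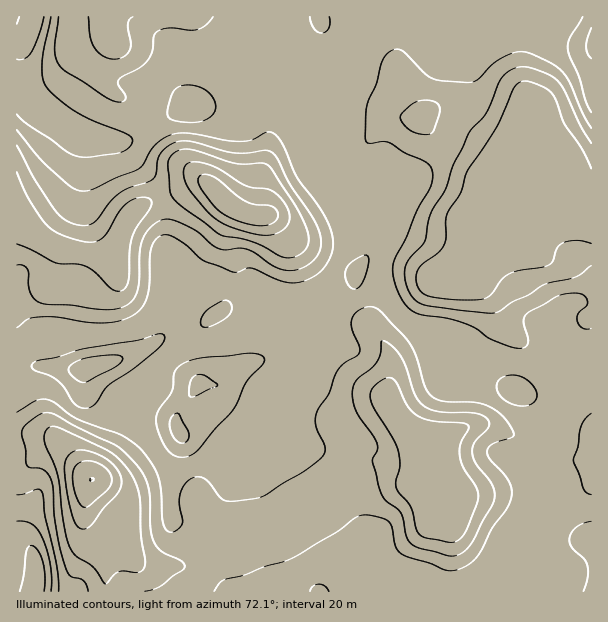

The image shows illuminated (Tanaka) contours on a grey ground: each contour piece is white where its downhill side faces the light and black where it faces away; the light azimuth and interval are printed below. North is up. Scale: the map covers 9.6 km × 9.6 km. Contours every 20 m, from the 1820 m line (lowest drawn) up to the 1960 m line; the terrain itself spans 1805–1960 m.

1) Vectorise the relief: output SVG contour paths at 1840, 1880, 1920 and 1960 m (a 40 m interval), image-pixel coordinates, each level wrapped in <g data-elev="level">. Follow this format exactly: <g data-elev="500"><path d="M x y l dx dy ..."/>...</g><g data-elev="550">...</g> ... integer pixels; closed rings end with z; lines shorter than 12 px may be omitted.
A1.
<g data-elev="1840"><path d="M310 591l2-4 6-3 6 2 5 5"/><path d="M583 591l5-13-1-12-3-7-12-12-3-8 2-6 5-6 6-3 9-3"/><path d="M17 521l9 1 6 2 4 4 5 8 6 14 3 14 1 27"/><path d="M177 457l-6-4-6-7-6-14-3-12 3-10 13-18 2-18 3-6 11-7 15-3 46-5 9 1 5 2 1 3-1 4-16 18-10 23-6 9-15 15-21 24-9 5z"/><path d="M84 408l-9-4-11-17-8-7-6-4-17-7-2-3 2-3 6-3 18-3 26-8 54-9 21-6 6 1 0 6-7 9-24 19-25 17-14 19z"/><path d="M516 405l-12-5-6-8-1-9 6-6 10-2 9 2 8 6 6 7 1 8-4 5-8 3z"/><path d="M353 289l-3-2-4-6-1-6 1-6 8-9 8-4 5-1 1 2 1 4-5 18-5 8z"/><path d="M182 122l-11-3-3-3 1-11 5-15 6-4 11-1 10 3 8 5 5 6 2 6-1 6-3 5-12 6z"/><path d="M591 112l-5-11-6-23-10-21-2-9 2-10 13-21"/><path d="M51 17l-9 43 0 17 4 9 9 10 18 14 19 10 36 15 4 3 0 5-4 6-9 4-30 4-11 0-12-6-15-11-25-17-9-9"/><path d="M329 17l1 6-1 5-3 4-5 1-4-2-3-3-4-11"/></g><g data-elev="1880"><path d="M145 591l8-2 9-4 11-9 9-6 3-4-6-6-18-9-7-9-4-15-1-35-6-18-11-14-16-14-41-20-21-12-10-1-13 7-9 9 0 6 4 14 0 15 4 4 9 0 5 2 6 7 3 11 3 39 9 38 6 11 9 3 4 2 4 10"/><path d="M446 555l12 0 10-8 26-46 1-7-2-8-17-22-4-12 2-9 13-14 2-7-4-5-8-3-37-2-9-2-8-5-8-10-9-27-5-12-9-10-9-6-2 2-1 12-3 8-6 7-13 9-4 6-2 9 2 12 5 11 18 27 0 7-5 11 9 31 5 9 11 8 4 4 7 27 9 7z"/><path d="M17 265l6 0 4 4 3 22 3 7 6 4 8 2 24 1 24 4 16 1 15-5 9-8 4-13 1-30 2-14 8-12 12-8 11 0 18 8 27 20 7 2 14-2 9 2 8 4 17 12 12 4 12 0 12-6 9-10 3-11-2-12-5-12-24-35-13-26-8-7-33 2-45-12-9 0-8 2-9 5-5 7-3 6-1 13-3 5-31 13-11 9-16 21-6 3-6 1-15-5-12-9-21-32-18-35"/><path d="M591 143l-11-18-16-35-9-11-10-6-18-6-11 1-9 4-7 9-14 32-18 21-15 31-8 24-14 24-6 29-17 19-3 6 0 8 1 9 4 9 4 6 6 4 36 7 36 3 8-2 12-9 16-7 17-11 32-8 14-10"/><path d="M419 134l10 0 5-4 6-20-1-5-4-3-9-2-9 1-7 4-9 9-1 5 4 6 7 6z"/><path d="M88 17l2 19 4 11 9 9 11 3 9-2 7-7 1-8-3-18 1-4 4-3"/></g><g data-elev="1920"><path d="M80 528l6 1 6-4 11-16 14-15 4-6 1-6-4-11-9-10-14-8-14-3-6 1-6 4-4 6-1 7 3 21 4 21 4 13z"/><path d="M256 234l10 1 9-1 7-4 5-5 3-6-1-7-4-8-6-8-10-7-17-1-7-3-24-15-12-5-14-3-9 2-3 9 4 12 22 28 18 12z"/></g>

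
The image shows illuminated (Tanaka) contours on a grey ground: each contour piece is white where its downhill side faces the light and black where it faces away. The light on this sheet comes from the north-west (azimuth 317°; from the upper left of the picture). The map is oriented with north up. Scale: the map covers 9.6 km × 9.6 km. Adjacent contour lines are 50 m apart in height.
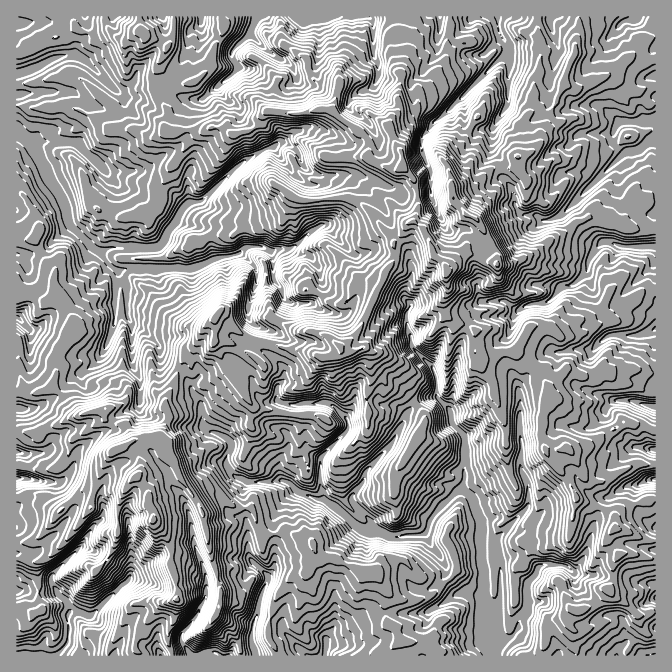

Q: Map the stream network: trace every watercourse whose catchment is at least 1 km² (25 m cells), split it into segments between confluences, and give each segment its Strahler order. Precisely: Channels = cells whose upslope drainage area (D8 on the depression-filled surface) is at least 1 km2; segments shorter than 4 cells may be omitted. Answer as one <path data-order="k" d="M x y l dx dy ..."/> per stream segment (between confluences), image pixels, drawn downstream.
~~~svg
<path data-order="2" d="M500 644l-6 6 0 2"/><path data-order="1" d="M327 642l0 5-2 1 0 7"/><path data-order="2" d="M68 615l0 27-1 3-10 10-40 0"/><path data-order="1" d="M128 580l-4 5-2 0-30 30-7 0-7-3-6 0-4 3"/><path data-order="1" d="M262 570l6 7 0 3-8 17 0 5-2 2 0 8-4 10 0 6-2 2 0 15 3 5 0 5"/><path data-order="1" d="M567 567l-3-2-22 0-5 5 0 4-9 8-1 3 0 27-7 6-2 4 0 5-1 1 0 4-7 6-8 2-2 4"/><path data-order="1" d="M64 564l-12 11 0 9 5 6 1 5 10 9 0 11"/><path data-order="1" d="M194 542l1 3 0 3 2 2 0 4 5 8 0 3 3 7 0 5 2 1 0 16-8 16 0 4-4 3-3 7-10 10-2 4 4 7 8 10 8 0 5-3 10 0 4 3 10 0"/><path data-order="2" d="M375 532l3 2 6 0 4 3 16 0 1-2 17 0 5-3 1-4 0-3 2-1 0-4 4-3 0-2 24-25 6 0"/><path data-order="2" d="M324 500l1 0 5 5 5 2 7 7 2 0 13 13 1 0 4 3 3 2 10 0"/><path data-order="2" d="M464 490l8 8 2 4 0 3 3 5 0 4 5 8 0 43 2 2 0 71 1 2 0 4 9 8"/><path data-order="1" d="M368 468l-3 4 0 6-3 7-10 10 0 5 2 3 18 19 0 8 3 2"/><path data-order="1" d="M522 450l0 5-2 2 0 11 8 17 0 20-1 3-29 29 0 23 2 2 0 82"/><path data-order="1" d="M209 430l10 5 3 0 10 8 0 5-5 9 0 8 5 7 0 1 3 4 4 1 3 0 5 4 30 0 1-2 4 0 2 2 3 0 3 1 10 10 5 0 13 7 6 0"/><path data-order="1" d="M278 402l4 1 8 0 2 2 6 0 2-2 30 0 10 9 7 6 1 4 0 6-1 4-25 25-2 3 0 27 4 5 0 8"/><path data-order="1" d="M614 400l18 0 7 3 5 0 1 2 4 0 1 2 5 0"/><path data-order="1" d="M107 343l5-10 0-3 2-2 0-5 1-1 0-40 2-2 0-8"/><path data-order="1" d="M630 335l12 0 13-7"/><path data-order="1" d="M132 325l-5-10 0-32-7-6 0-4-3-1"/><path data-order="1" d="M520 310l4-3 3-2 3 0 2-2 12 0 6-3 15-15 7 0 3-2 12-11 0-4 2-1 0-7 3-3 2-5 10-10 8 0 10 5 33 0"/><path data-order="1" d="M410 307l0 1-3 4 0 16 5 10 0 9 22 21 0 4 3 6 0 19 13 13 0 3 2 2 0 7 2 3 11 12 0 41-1 2 0 10"/><path data-order="1" d="M274 278l0-21-6-7"/><path data-order="3" d="M114 268l-10-10-2-5-2 0-3-3"/><path data-order="3" d="M97 250l-3-2-24-23-2-3 0-4-1-1 0-7-2-2 0-3-7-13-10-14-3-6 0-4-8-16-10-12"/><path data-order="2" d="M268 250l-6-3-15 0-7 6-3 2-5 0-2 2-8 0-2 1-8 2-8 5-9 2-1 1-69 0-1 2-7 0-3-2"/><path data-order="1" d="M317 228l-7 4-13 13-2 0-3 3-14 0-1 2-9 0"/><path data-order="1" d="M544 220l6 0 2-2 3 0 7-3 63-63 4-2 10 0 3-2 7-6 1 0 5-5"/><path data-order="1" d="M320 175l-3-2-3 0-6-3-6-7 0-3-4-7-8-8-3-2-9 0-1 2-3 0-17 8-3 4-9 3-5 5-1 0-37 37-12 0-10 10-5 11-6 7-4 7 0 3-5 7-3 1-49 0-1 2-10 0"/><path data-order="1" d="M430 168l-8-16 0-14 2-3 8-8 2-4 4-5 2 0 62-61 6-4"/><path data-order="1" d="M102 167l-7-7-1 0-14-13 0-2-6-3-32 0-2-2-13 0"/><path data-order="3" d="M27 140l-3-3-7-4 0-1"/><path data-order="1" d="M622 122l27 0 6-4"/><path data-order="1" d="M508 98l0-33 2-2 0-5-2-1 0-4"/><path data-order="1" d="M220 83l7-5 2 0 8-8 0-7-5-6 0-5 18-19 5-10 0-3 2-3"/><path data-order="1" d="M102 77l-18-19-4-1-3 0-2-2-11 0-7 3-3 0-10 5-4 4-3 1-3 0-6 4-11 1"/><path data-order="1" d="M377 62l-3-7 0-33-6-5-38 0-2 1-18 0-2 2-10 0-3-3"/><path data-order="2" d="M508 53l0-6-8-14 0-3-2-2 0-11-1 0"/>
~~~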